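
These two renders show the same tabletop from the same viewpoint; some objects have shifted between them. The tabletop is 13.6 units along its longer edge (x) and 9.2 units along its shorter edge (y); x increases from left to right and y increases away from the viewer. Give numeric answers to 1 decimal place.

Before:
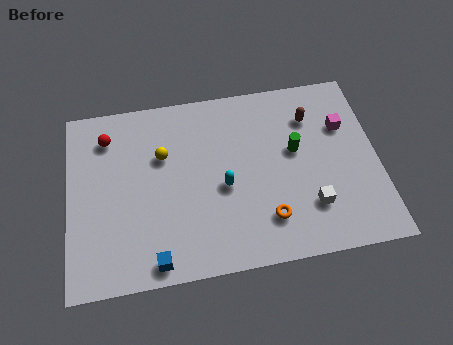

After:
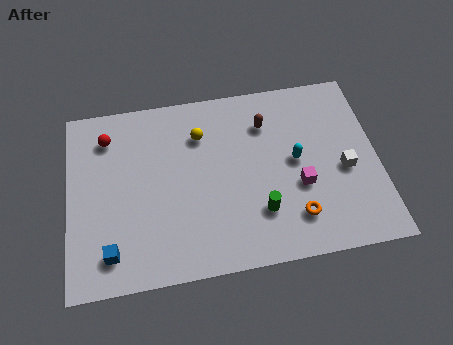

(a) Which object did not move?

the red sphere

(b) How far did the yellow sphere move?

1.9

The yellow sphere was near (4.2, 6.0) before and (5.9, 6.8) after, so it travelled √(1.7² + 0.8²) ≈ 1.9 units.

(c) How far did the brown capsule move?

2.0

The brown capsule moved from about (10.8, 6.9) to (8.8, 6.9), a distance of √(2.0² + 0.0²) ≈ 2.0.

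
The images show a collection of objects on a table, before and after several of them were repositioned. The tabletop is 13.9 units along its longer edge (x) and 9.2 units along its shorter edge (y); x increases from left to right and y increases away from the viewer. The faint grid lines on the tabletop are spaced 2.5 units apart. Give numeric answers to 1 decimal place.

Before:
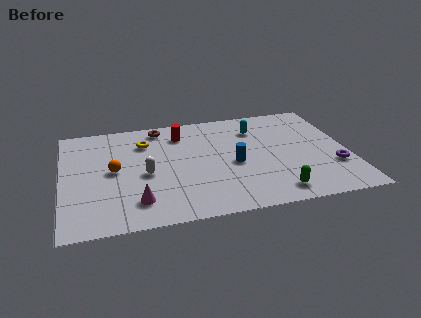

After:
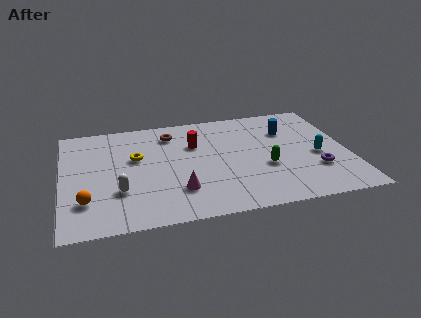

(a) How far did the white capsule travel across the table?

1.8

From (4.0, 4.1) to (2.7, 2.9), the white capsule covered √(1.3² + 1.2²) ≈ 1.8 units.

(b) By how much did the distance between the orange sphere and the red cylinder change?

+2.3

They were about 4.3 units apart before and 6.6 after — 2.3 units further apart.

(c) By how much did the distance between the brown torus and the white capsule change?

+1.1

They were about 4.1 units apart before and 5.2 after — 1.1 units further apart.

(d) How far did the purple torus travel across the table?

0.9

The purple torus moved from about (13.1, 2.9) to (12.2, 2.8), a distance of √(0.9² + 0.1²) ≈ 0.9.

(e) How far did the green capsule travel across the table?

2.2

The green capsule moved from about (10.1, 1.3) to (9.8, 3.5), a distance of √(0.3² + 2.2²) ≈ 2.2.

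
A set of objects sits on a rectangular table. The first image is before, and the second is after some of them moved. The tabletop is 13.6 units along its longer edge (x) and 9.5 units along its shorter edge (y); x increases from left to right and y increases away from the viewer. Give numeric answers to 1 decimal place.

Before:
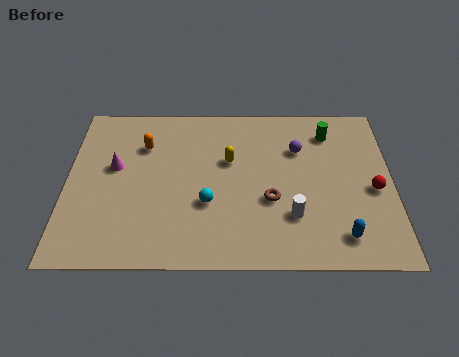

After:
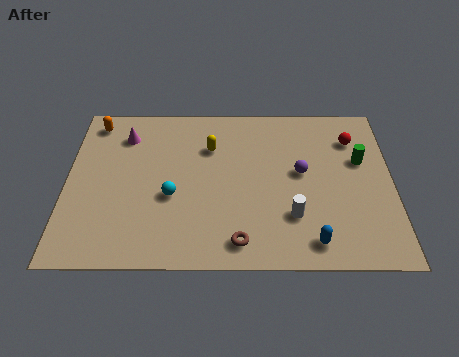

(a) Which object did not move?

the white cylinder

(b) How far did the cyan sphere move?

1.6

The cyan sphere was near (5.9, 3.4) before and (4.4, 3.8) after, so it travelled √(1.5² + 0.4²) ≈ 1.6 units.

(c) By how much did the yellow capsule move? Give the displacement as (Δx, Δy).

(-0.8, 0.8)

The yellow capsule started near (6.8, 5.9) and ended near (6.0, 6.7).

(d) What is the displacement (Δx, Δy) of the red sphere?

(-0.8, 3.0)

From the two frames, the red sphere sits at roughly (12.8, 4.2) before and (12.0, 7.2) after.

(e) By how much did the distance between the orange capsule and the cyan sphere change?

+1.2

Before: roughly 4.3 units apart; after: 5.5. That's 1.2 units further apart.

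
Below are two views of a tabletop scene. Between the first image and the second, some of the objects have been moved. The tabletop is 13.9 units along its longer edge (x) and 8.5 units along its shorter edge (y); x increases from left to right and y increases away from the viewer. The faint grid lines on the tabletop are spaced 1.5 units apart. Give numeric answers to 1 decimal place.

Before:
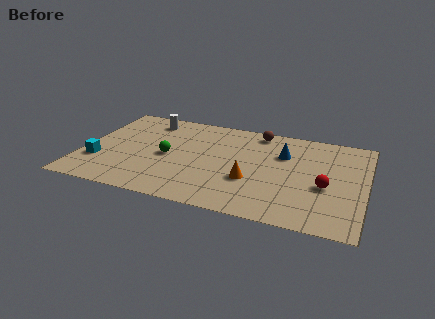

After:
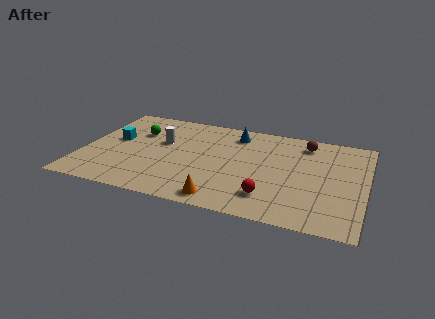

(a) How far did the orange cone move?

2.3

The orange cone moved from about (8.4, 3.0) to (7.2, 1.0), a distance of √(1.2² + 2.0²) ≈ 2.3.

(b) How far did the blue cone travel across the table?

2.8

The blue cone was near (9.8, 5.8) before and (7.3, 7.0) after, so it travelled √(2.5² + 1.2²) ≈ 2.8 units.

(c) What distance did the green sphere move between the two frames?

2.5

From (4.2, 4.0) to (2.5, 5.8), the green sphere covered √(1.7² + 1.8²) ≈ 2.5 units.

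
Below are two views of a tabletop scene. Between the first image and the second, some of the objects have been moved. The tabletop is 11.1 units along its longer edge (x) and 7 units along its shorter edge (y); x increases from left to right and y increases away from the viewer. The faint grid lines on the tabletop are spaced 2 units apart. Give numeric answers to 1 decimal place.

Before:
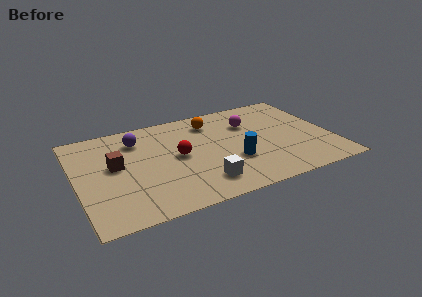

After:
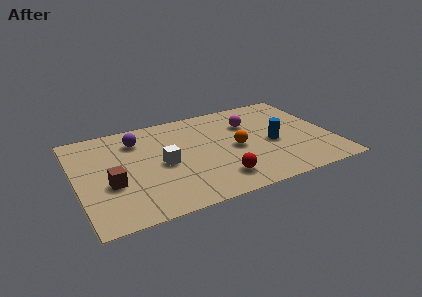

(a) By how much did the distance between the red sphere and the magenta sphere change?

+0.4

Before: roughly 3.5 units apart; after: 3.9. That's 0.4 units further apart.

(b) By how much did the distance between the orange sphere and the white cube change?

-1.1

The distance was about 4.3 in the first image and 3.2 in the second, so they moved 1.1 units closer together.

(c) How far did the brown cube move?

1.2

From (1.7, 3.9) to (1.4, 2.7), the brown cube covered √(0.3² + 1.2²) ≈ 1.2 units.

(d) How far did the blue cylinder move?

1.9

The blue cylinder moved from about (6.7, 2.4) to (8.5, 3.1), a distance of √(1.8² + 0.7²) ≈ 1.9.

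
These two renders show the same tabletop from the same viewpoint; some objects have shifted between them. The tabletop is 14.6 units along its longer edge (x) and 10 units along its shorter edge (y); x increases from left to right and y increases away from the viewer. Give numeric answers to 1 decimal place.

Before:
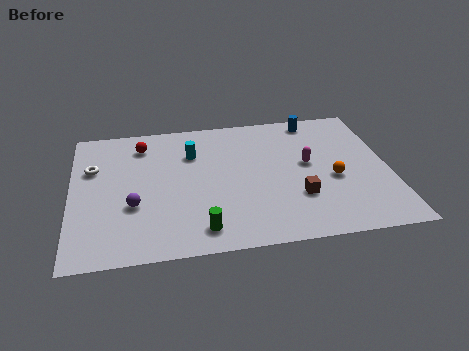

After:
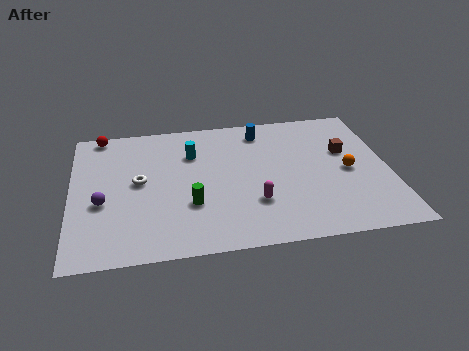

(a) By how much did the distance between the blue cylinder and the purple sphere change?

-1.4

The distance was about 10.1 in the first image and 8.7 in the second, so they moved 1.4 units closer together.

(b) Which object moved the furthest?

the brown cube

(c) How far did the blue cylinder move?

2.5

The blue cylinder was near (11.4, 8.9) before and (8.9, 8.4) after, so it travelled √(2.5² + 0.5²) ≈ 2.5 units.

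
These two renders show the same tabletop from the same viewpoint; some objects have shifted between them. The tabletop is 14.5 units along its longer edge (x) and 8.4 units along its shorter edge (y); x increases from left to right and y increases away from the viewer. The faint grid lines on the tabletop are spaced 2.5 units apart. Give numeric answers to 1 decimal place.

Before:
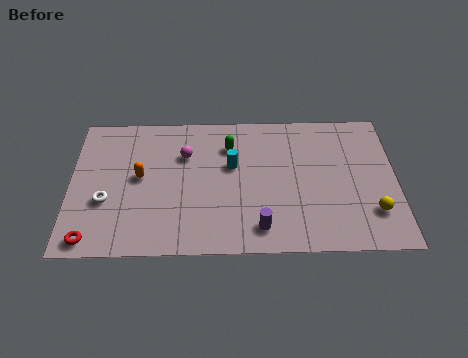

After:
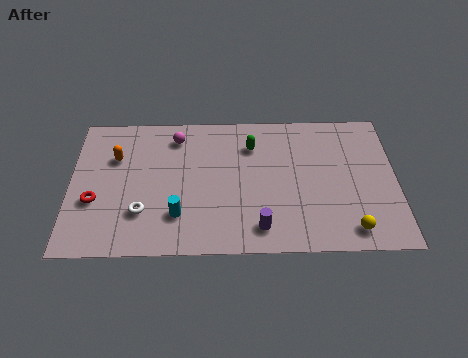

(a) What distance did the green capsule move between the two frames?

1.0

The green capsule was near (7.1, 6.3) before and (8.1, 6.3) after, so it travelled √(1.0² + 0.0²) ≈ 1.0 units.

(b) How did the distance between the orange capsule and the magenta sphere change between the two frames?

+0.6

They were about 2.4 units apart before and 3.0 after — 0.6 units further apart.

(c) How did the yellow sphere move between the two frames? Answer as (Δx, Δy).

(-1.0, -1.0)

The yellow sphere started near (13.4, 2.2) and ended near (12.4, 1.2).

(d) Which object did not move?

the purple cylinder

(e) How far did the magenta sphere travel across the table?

1.2

The magenta sphere was near (5.1, 5.8) before and (4.7, 6.9) after, so it travelled √(0.4² + 1.1²) ≈ 1.2 units.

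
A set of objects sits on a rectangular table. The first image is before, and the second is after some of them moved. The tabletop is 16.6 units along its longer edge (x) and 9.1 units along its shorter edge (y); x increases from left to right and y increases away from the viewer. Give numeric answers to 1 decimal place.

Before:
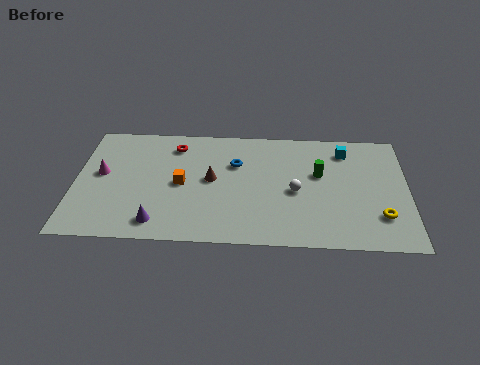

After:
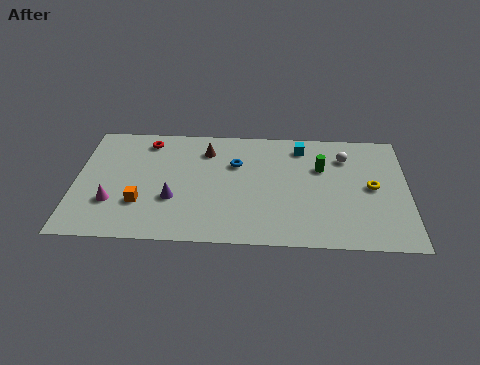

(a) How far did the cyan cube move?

2.2

From (13.5, 7.4) to (11.3, 7.6), the cyan cube covered √(2.2² + 0.2²) ≈ 2.2 units.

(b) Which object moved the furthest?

the white sphere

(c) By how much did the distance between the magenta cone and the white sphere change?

+2.6

They were about 9.7 units apart before and 12.3 after — 2.6 units further apart.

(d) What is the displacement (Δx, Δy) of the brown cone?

(-0.3, 2.3)

The brown cone started near (6.8, 4.8) and ended near (6.5, 7.1).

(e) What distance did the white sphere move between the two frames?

3.8

From (11.0, 4.1) to (13.5, 6.9), the white sphere covered √(2.5² + 2.8²) ≈ 3.8 units.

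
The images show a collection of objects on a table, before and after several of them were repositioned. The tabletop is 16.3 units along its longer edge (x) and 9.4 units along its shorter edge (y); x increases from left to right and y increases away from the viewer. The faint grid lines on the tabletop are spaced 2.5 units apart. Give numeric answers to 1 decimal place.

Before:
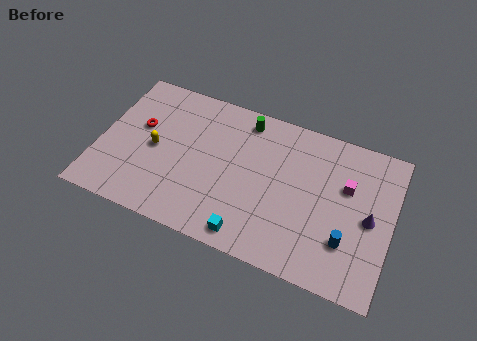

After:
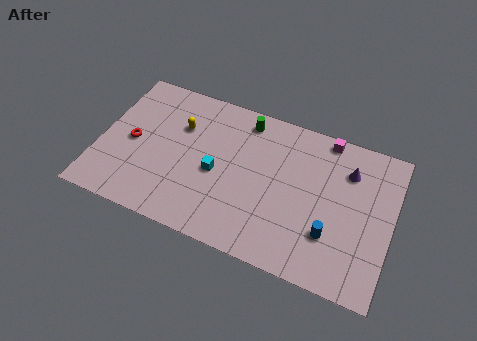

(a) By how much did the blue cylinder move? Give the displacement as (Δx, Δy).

(-0.9, 0.1)

The blue cylinder started near (14.0, 2.7) and ended near (13.1, 2.8).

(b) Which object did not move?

the green cylinder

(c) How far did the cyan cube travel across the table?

3.8

The cyan cube moved from about (8.8, 1.1) to (6.6, 4.2), a distance of √(2.2² + 3.1²) ≈ 3.8.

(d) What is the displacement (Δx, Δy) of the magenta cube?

(-1.4, 2.6)

The magenta cube started near (13.7, 6.0) and ended near (12.3, 8.6).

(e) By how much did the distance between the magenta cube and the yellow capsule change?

-2.4

Before: roughly 10.7 units apart; after: 8.3. That's 2.4 units closer together.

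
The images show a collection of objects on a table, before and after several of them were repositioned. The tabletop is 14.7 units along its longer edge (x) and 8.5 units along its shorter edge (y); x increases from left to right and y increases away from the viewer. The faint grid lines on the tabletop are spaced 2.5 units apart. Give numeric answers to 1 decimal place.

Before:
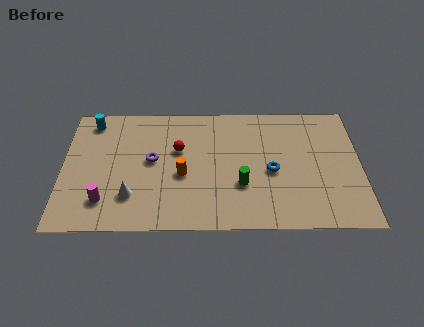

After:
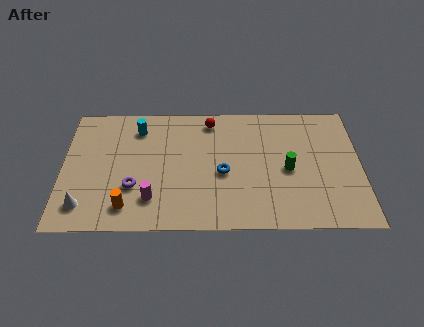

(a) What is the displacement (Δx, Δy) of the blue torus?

(-2.4, -0.1)

The blue torus was at about (10.3, 3.8) and moved to about (7.9, 3.7).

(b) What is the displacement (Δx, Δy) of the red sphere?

(1.6, 2.0)

The red sphere started near (5.7, 5.3) and ended near (7.3, 7.3).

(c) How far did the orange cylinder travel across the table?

3.4

The orange cylinder was near (5.9, 3.6) before and (3.2, 1.5) after, so it travelled √(2.7² + 2.1²) ≈ 3.4 units.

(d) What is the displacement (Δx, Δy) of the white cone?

(-2.3, -0.6)

The white cone started near (3.4, 2.2) and ended near (1.1, 1.6).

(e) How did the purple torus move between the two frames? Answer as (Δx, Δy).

(-0.9, -1.8)

The purple torus was at about (4.4, 4.6) and moved to about (3.5, 2.8).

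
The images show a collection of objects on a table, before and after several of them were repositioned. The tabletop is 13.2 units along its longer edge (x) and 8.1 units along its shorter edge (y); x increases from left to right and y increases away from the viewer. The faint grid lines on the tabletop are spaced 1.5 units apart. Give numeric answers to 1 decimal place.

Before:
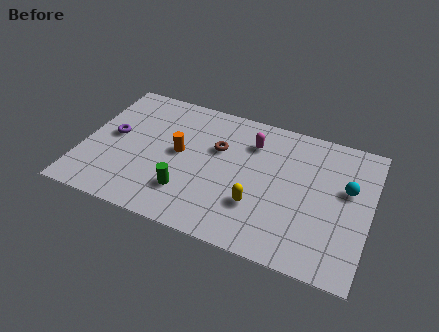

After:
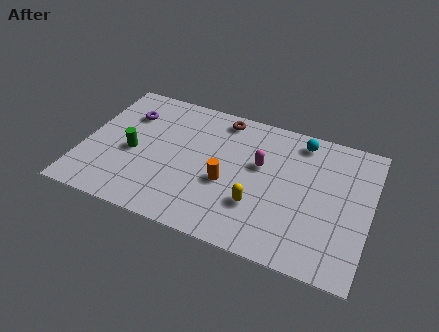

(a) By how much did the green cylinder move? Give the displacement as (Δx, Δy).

(-2.7, 1.5)

The green cylinder started near (5.0, 2.1) and ended near (2.3, 3.6).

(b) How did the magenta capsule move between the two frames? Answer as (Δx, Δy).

(0.5, -1.2)

From the two frames, the magenta capsule sits at roughly (7.6, 6.1) before and (8.1, 4.9) after.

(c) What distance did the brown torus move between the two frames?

1.9

The brown torus moved from about (6.1, 5.2) to (6.1, 7.1), a distance of √(0.0² + 1.9²) ≈ 1.9.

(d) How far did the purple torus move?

1.7

From (1.3, 4.3) to (1.8, 5.9), the purple torus covered √(0.5² + 1.6²) ≈ 1.7 units.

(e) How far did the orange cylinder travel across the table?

2.5

From (4.4, 4.3) to (6.7, 3.3), the orange cylinder covered √(2.3² + 1.0²) ≈ 2.5 units.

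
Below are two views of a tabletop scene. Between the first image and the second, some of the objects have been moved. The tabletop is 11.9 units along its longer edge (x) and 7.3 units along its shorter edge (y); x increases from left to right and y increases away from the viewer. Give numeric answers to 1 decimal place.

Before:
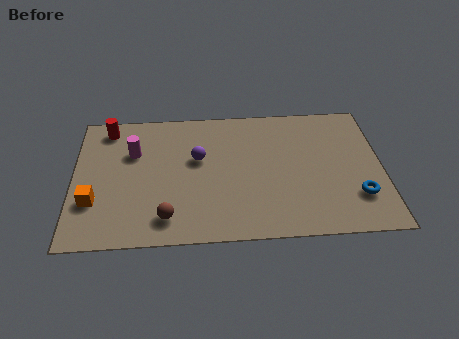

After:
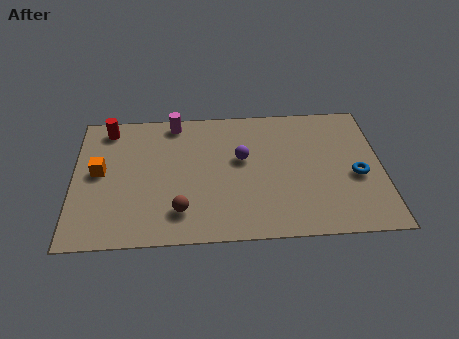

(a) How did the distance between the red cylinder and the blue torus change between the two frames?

-0.4

They were about 10.5 units apart before and 10.1 after — 0.4 units closer together.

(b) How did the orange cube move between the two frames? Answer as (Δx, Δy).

(0.2, 1.6)

From the two frames, the orange cube sits at roughly (0.8, 2.3) before and (1.0, 3.9) after.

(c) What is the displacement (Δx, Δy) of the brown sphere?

(0.5, 0.3)

The brown sphere was at about (3.6, 1.3) and moved to about (4.1, 1.6).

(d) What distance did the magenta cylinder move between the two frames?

2.3

The magenta cylinder moved from about (2.3, 4.9) to (3.9, 6.5), a distance of √(1.6² + 1.6²) ≈ 2.3.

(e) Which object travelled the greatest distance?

the magenta cylinder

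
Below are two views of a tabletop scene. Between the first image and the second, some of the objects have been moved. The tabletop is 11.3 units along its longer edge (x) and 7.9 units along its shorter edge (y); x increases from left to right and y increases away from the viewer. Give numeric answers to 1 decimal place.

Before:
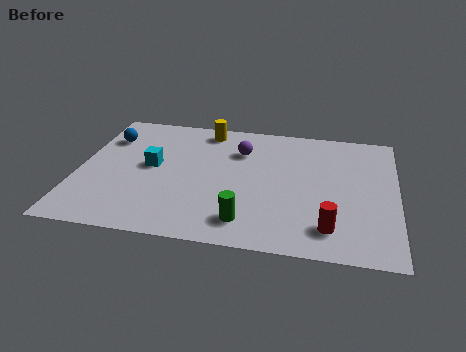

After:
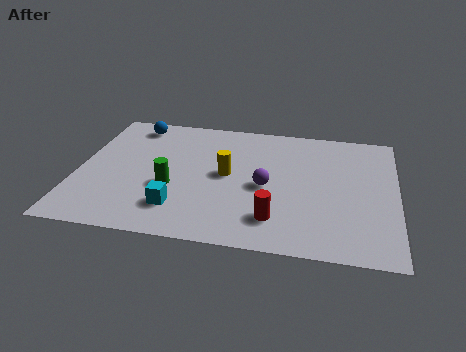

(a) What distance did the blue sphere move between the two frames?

1.3

The blue sphere moved from about (0.9, 5.8) to (1.8, 6.8), a distance of √(0.9² + 1.0²) ≈ 1.3.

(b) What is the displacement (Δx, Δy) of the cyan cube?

(1.1, -2.4)

The cyan cube was at about (2.6, 4.2) and moved to about (3.7, 1.8).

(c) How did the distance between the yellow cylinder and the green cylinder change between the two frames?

-3.6

They were about 5.8 units apart before and 2.2 after — 3.6 units closer together.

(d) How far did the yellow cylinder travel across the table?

2.9

From (4.4, 6.9) to (5.3, 4.1), the yellow cylinder covered √(0.9² + 2.8²) ≈ 2.9 units.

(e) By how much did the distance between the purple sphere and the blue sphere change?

+1.1

They were about 4.8 units apart before and 5.9 after — 1.1 units further apart.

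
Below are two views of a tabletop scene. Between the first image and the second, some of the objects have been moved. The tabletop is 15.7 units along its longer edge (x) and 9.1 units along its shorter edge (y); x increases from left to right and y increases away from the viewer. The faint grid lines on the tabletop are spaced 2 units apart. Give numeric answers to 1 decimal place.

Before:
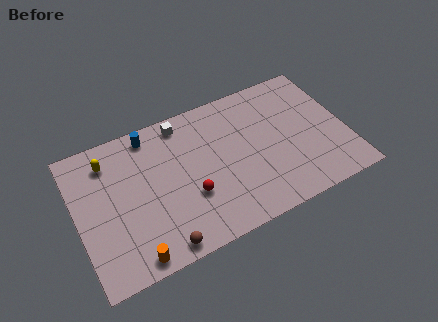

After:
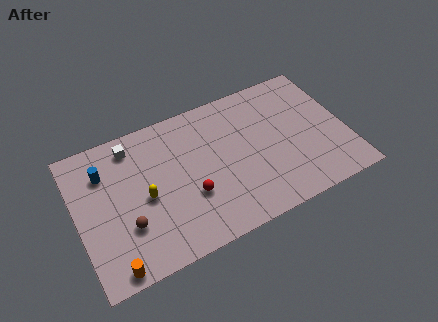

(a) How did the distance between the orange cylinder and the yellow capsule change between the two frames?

-2.3

The distance was about 6.4 in the first image and 4.1 in the second, so they moved 2.3 units closer together.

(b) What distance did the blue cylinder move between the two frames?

3.1

The blue cylinder moved from about (4.6, 8.0) to (1.8, 6.7), a distance of √(2.8² + 1.3²) ≈ 3.1.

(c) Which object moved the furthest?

the yellow capsule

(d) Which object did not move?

the red sphere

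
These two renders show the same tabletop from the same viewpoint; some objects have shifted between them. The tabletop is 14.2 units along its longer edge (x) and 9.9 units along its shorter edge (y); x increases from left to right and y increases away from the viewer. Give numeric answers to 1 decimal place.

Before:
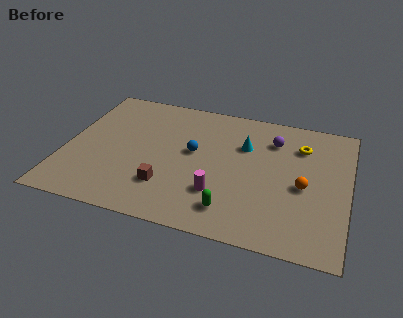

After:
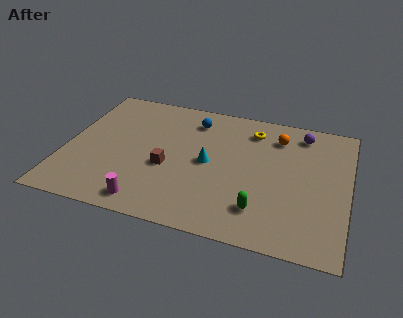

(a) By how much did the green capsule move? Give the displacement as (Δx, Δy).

(1.4, 0.4)

The green capsule started near (8.6, 1.8) and ended near (10.0, 2.2).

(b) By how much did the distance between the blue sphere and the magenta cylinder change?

+3.9

The distance was about 3.1 in the first image and 7.0 in the second, so they moved 3.9 units further apart.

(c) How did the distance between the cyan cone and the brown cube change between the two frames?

-3.3

The distance was about 5.5 in the first image and 2.2 in the second, so they moved 3.3 units closer together.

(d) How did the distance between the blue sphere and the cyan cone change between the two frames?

+0.5

They were about 2.8 units apart before and 3.3 after — 0.5 units further apart.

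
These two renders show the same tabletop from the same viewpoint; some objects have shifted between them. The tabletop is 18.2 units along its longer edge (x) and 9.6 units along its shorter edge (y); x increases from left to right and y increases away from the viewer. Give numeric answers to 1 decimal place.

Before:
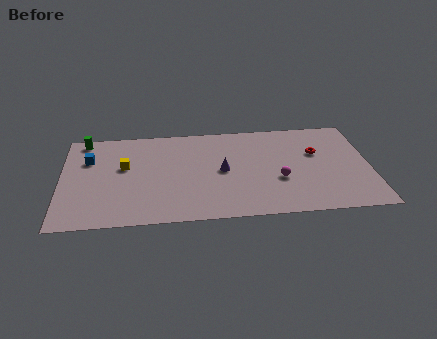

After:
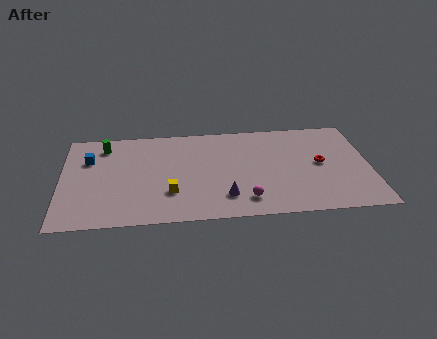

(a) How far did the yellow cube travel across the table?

3.9

The yellow cube moved from about (3.7, 5.7) to (6.4, 2.9), a distance of √(2.7² + 2.8²) ≈ 3.9.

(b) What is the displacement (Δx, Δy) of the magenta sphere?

(-2.0, -1.8)

The magenta sphere was at about (12.8, 3.6) and moved to about (10.8, 1.8).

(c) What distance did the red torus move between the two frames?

1.1

The red torus was near (15.1, 6.1) before and (15.3, 5.0) after, so it travelled √(0.2² + 1.1²) ≈ 1.1 units.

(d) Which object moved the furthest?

the yellow cube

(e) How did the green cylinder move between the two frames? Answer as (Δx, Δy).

(1.2, -0.7)

From the two frames, the green cylinder sits at roughly (1.3, 8.6) before and (2.5, 7.9) after.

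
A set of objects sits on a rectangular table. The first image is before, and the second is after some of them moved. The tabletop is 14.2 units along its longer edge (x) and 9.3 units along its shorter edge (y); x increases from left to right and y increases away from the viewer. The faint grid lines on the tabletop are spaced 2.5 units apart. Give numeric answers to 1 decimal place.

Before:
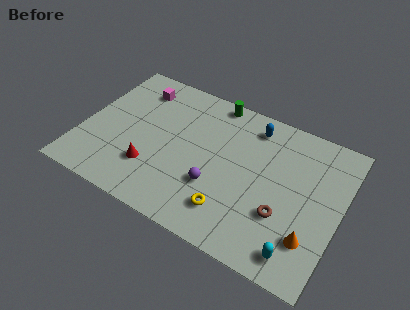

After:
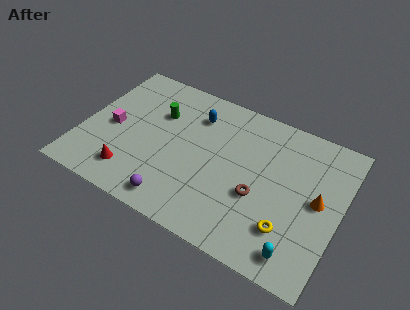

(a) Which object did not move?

the cyan capsule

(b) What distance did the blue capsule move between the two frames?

3.2

From (9.0, 7.8) to (5.9, 7.1), the blue capsule covered √(3.1² + 0.7²) ≈ 3.2 units.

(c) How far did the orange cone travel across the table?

2.4

The orange cone moved from about (12.9, 2.4) to (13.0, 4.8), a distance of √(0.1² + 2.4²) ≈ 2.4.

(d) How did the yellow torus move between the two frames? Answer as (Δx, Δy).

(3.1, 0.4)

The yellow torus started near (8.6, 2.0) and ended near (11.7, 2.4).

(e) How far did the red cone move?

1.3

The red cone moved from about (4.1, 2.6) to (3.1, 1.8), a distance of √(1.0² + 0.8²) ≈ 1.3.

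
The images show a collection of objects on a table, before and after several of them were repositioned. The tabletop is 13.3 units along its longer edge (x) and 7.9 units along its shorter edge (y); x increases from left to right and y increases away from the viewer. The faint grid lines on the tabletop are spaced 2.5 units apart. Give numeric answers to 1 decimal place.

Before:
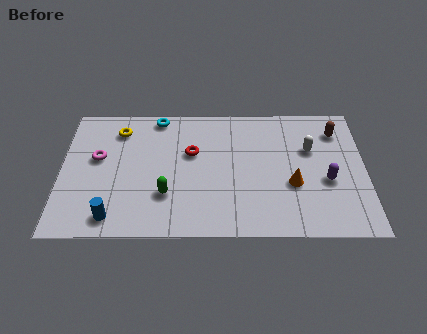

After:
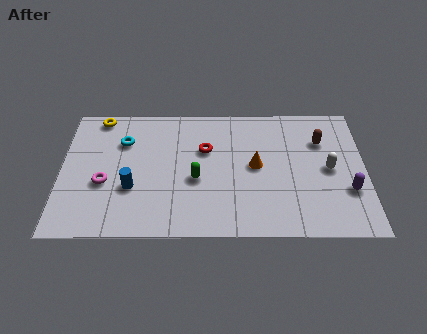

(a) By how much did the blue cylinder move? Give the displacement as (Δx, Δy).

(0.8, 1.7)

The blue cylinder was at about (2.3, 1.1) and moved to about (3.1, 2.8).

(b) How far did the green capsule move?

1.6

The green capsule was near (4.6, 2.4) before and (5.9, 3.3) after, so it travelled √(1.3² + 0.9²) ≈ 1.6 units.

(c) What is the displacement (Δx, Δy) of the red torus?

(0.6, 0.2)

From the two frames, the red torus sits at roughly (5.7, 4.9) before and (6.3, 5.1) after.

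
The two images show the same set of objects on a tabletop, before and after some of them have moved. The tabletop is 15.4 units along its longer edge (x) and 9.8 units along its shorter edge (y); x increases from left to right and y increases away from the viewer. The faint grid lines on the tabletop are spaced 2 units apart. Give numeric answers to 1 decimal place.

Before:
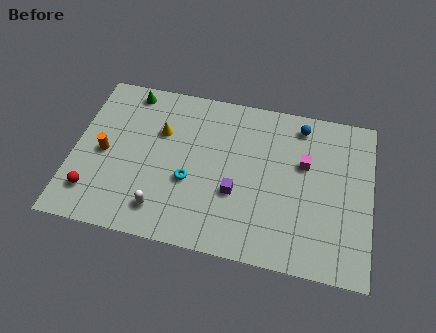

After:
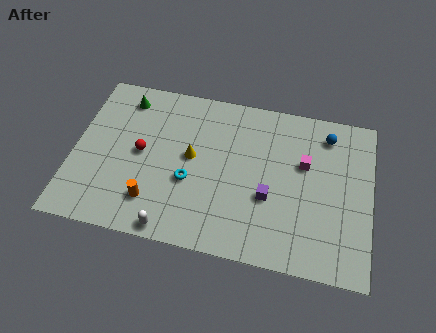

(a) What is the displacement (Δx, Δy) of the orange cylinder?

(2.7, -2.4)

The orange cylinder started near (1.6, 4.6) and ended near (4.3, 2.2).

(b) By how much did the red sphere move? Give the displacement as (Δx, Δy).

(2.3, 2.9)

The red sphere started near (1.2, 2.1) and ended near (3.5, 5.0).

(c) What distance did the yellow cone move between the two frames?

2.1

The yellow cone moved from about (4.4, 6.5) to (6.1, 5.3), a distance of √(1.7² + 1.2²) ≈ 2.1.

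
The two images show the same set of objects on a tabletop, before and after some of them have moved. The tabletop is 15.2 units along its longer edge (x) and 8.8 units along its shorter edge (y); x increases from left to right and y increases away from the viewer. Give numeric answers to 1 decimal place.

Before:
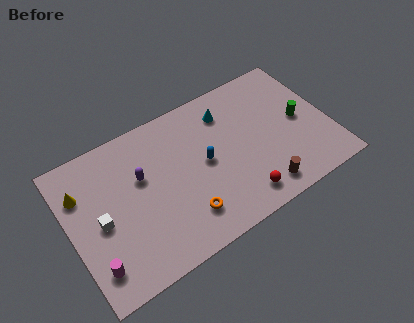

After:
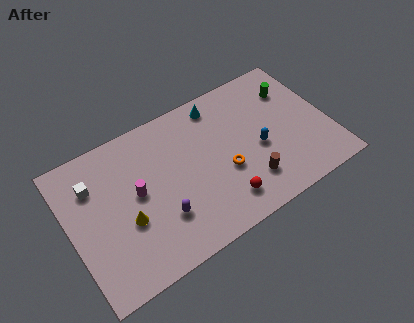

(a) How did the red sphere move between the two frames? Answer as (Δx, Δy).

(-1.0, 0.3)

From the two frames, the red sphere sits at roughly (9.5, 1.4) before and (8.5, 1.7) after.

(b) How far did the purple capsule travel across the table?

3.0

The purple capsule moved from about (4.3, 5.5) to (5.0, 2.6), a distance of √(0.7² + 2.9²) ≈ 3.0.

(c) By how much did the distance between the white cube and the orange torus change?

+2.8

They were about 5.1 units apart before and 7.9 after — 2.8 units further apart.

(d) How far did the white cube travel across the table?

2.3

The white cube moved from about (1.7, 4.1) to (1.6, 6.4), a distance of √(0.1² + 2.3²) ≈ 2.3.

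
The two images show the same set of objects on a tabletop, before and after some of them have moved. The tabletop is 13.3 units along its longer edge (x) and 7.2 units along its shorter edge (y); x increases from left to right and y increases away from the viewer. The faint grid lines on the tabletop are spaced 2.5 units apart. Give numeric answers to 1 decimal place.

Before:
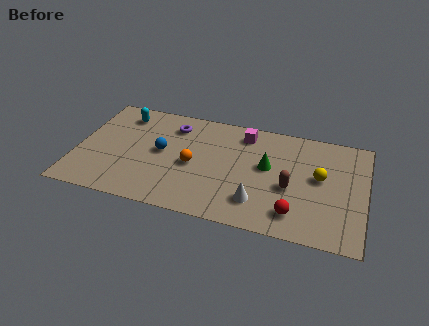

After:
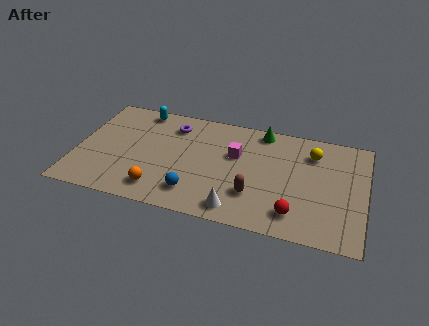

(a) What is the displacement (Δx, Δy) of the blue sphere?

(1.7, -2.3)

The blue sphere started near (3.9, 3.8) and ended near (5.6, 1.5).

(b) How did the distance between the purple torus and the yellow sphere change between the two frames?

-0.6

They were about 7.1 units apart before and 6.5 after — 0.6 units closer together.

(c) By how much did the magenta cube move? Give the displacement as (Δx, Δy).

(-0.3, -1.5)

The magenta cube started near (7.6, 6.0) and ended near (7.3, 4.5).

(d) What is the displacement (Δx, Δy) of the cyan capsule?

(0.8, 0.5)

The cyan capsule was at about (1.9, 5.9) and moved to about (2.7, 6.4).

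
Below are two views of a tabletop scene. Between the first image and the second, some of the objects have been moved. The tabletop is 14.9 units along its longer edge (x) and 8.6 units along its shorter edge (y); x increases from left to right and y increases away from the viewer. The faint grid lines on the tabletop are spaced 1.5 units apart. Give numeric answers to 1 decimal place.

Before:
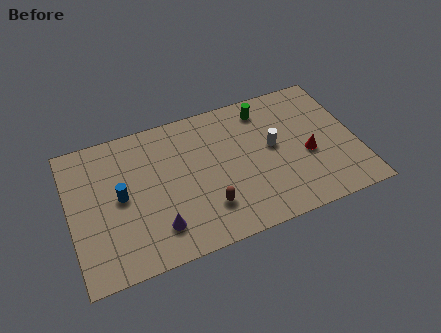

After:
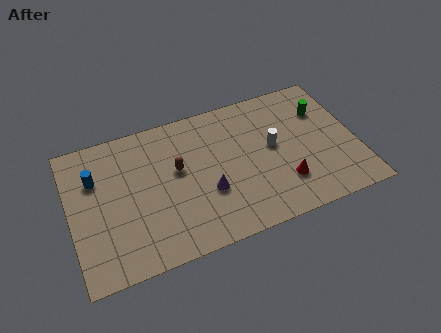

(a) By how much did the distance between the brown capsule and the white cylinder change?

+0.5

Before: roughly 4.5 units apart; after: 5.0. That's 0.5 units further apart.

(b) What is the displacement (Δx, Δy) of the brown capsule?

(-1.3, 2.8)

From the two frames, the brown capsule sits at roughly (6.9, 2.2) before and (5.6, 5.0) after.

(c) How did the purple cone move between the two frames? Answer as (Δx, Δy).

(2.7, 1.2)

The purple cone started near (4.3, 1.9) and ended near (7.0, 3.1).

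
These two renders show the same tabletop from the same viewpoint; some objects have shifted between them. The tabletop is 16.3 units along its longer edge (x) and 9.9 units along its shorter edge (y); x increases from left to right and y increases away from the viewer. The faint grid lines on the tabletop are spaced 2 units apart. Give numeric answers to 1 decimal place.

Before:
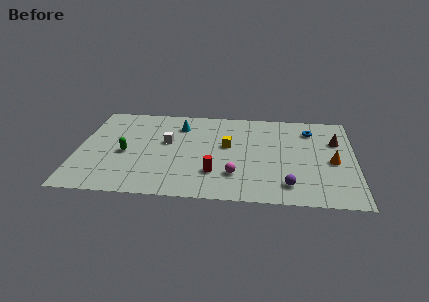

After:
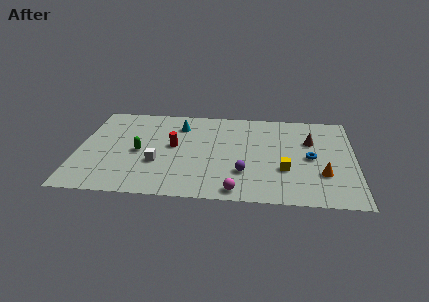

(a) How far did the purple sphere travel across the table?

2.8

The purple sphere moved from about (12.4, 1.8) to (9.8, 2.9), a distance of √(2.6² + 1.1²) ≈ 2.8.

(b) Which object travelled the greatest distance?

the yellow cube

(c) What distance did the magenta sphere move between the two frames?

1.6

From (9.3, 2.6) to (9.4, 1.0), the magenta sphere covered √(0.1² + 1.6²) ≈ 1.6 units.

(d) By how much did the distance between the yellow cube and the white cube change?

+3.9

The distance was about 3.6 in the first image and 7.5 in the second, so they moved 3.9 units further apart.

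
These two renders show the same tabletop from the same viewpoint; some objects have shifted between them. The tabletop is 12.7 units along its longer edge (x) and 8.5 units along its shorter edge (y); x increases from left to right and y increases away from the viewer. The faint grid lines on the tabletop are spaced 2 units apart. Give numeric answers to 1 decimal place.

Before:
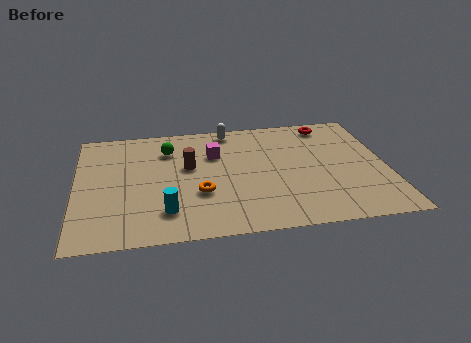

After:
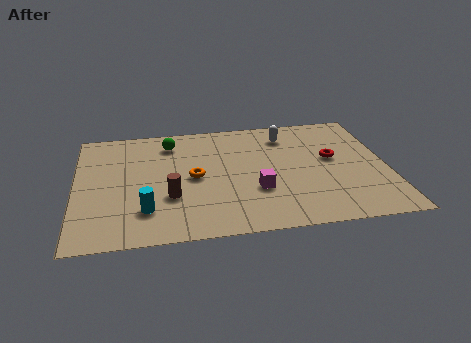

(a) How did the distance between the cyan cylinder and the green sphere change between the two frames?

+0.4

They were about 4.5 units apart before and 4.9 after — 0.4 units further apart.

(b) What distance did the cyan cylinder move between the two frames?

0.8

The cyan cylinder was near (3.6, 1.9) before and (2.8, 2.1) after, so it travelled √(0.8² + 0.2²) ≈ 0.8 units.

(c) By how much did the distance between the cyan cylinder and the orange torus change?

+1.1

Before: roughly 1.8 units apart; after: 2.9. That's 1.1 units further apart.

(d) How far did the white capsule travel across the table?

2.4

From (6.4, 7.6) to (8.7, 6.8), the white capsule covered √(2.3² + 0.8²) ≈ 2.4 units.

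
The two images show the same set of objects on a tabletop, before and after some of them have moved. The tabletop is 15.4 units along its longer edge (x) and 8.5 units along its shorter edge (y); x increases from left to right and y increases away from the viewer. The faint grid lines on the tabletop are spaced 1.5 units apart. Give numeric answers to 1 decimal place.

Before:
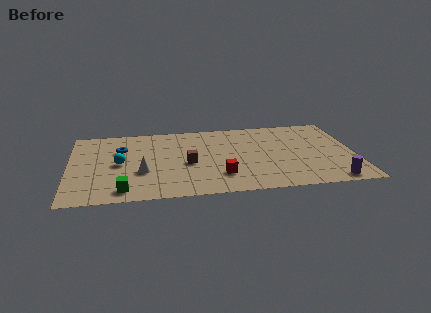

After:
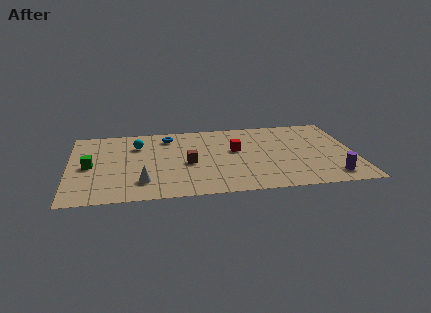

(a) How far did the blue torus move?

2.9

The blue torus was near (2.8, 5.8) before and (5.4, 7.0) after, so it travelled √(2.6² + 1.2²) ≈ 2.9 units.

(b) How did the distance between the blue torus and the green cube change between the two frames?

+0.6

The distance was about 4.6 in the first image and 5.2 in the second, so they moved 0.6 units further apart.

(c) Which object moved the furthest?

the green cube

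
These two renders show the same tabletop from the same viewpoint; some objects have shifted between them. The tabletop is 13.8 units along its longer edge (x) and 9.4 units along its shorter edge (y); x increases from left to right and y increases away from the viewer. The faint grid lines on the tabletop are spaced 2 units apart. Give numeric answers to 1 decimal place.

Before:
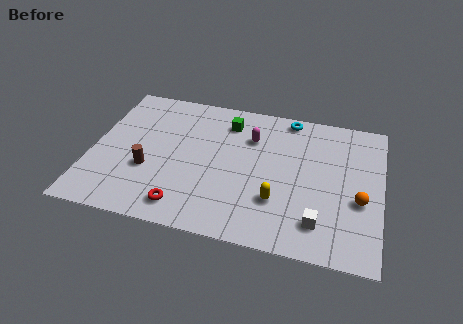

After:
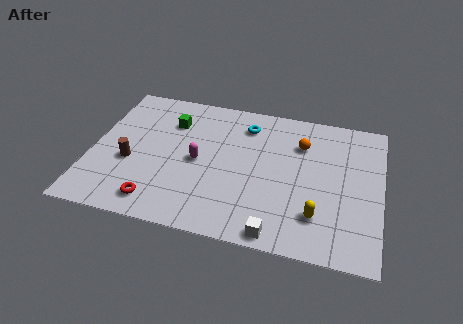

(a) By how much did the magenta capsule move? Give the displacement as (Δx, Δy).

(-2.4, -2.2)

The magenta capsule started near (7.5, 6.7) and ended near (5.1, 4.5).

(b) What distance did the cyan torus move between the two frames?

2.2

From (9.2, 8.5) to (7.2, 7.5), the cyan torus covered √(2.0² + 1.0²) ≈ 2.2 units.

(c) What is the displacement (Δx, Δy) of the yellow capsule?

(1.9, -0.5)

The yellow capsule was at about (9.0, 2.8) and moved to about (10.9, 2.3).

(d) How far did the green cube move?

2.8

The green cube moved from about (6.3, 7.5) to (3.6, 6.9), a distance of √(2.7² + 0.6²) ≈ 2.8.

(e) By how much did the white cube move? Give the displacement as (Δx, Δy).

(-1.9, -1.1)

The white cube was at about (11.0, 1.9) and moved to about (9.1, 0.8).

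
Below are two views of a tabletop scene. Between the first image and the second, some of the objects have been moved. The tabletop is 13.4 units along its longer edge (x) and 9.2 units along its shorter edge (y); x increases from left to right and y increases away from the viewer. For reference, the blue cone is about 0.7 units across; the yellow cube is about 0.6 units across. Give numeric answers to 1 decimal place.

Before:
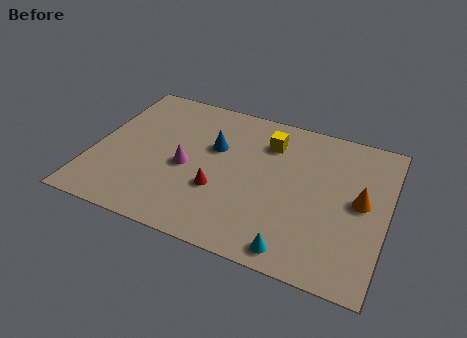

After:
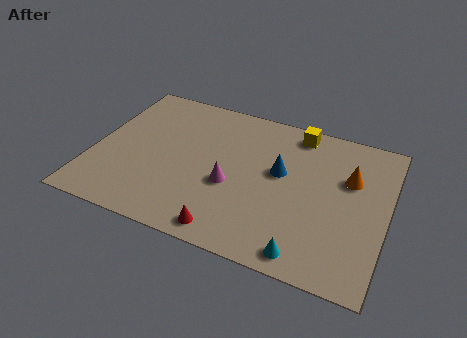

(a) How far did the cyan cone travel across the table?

0.5

From (9.6, 1.0) to (10.1, 1.0), the cyan cone covered √(0.5² + 0.0²) ≈ 0.5 units.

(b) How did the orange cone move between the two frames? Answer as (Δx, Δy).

(-0.6, 1.2)

The orange cone was at about (12.2, 4.8) and moved to about (11.6, 6.0).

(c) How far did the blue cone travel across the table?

3.1

The blue cone moved from about (5.4, 5.8) to (8.5, 5.3), a distance of √(3.1² + 0.5²) ≈ 3.1.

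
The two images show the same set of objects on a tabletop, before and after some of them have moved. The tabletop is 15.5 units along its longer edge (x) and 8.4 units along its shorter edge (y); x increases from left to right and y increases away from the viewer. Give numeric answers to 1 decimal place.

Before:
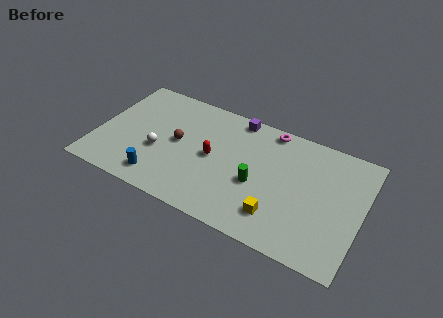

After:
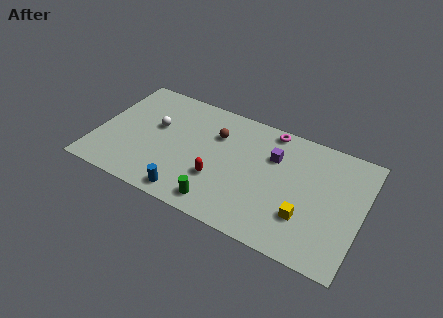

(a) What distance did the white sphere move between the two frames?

1.7

The white sphere was near (3.7, 3.3) before and (3.3, 5.0) after, so it travelled √(0.4² + 1.7²) ≈ 1.7 units.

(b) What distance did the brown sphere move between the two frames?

2.6

From (4.7, 4.4) to (6.8, 5.9), the brown sphere covered √(2.1² + 1.5²) ≈ 2.6 units.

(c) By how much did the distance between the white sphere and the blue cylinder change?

+2.8

They were about 1.9 units apart before and 4.7 after — 2.8 units further apart.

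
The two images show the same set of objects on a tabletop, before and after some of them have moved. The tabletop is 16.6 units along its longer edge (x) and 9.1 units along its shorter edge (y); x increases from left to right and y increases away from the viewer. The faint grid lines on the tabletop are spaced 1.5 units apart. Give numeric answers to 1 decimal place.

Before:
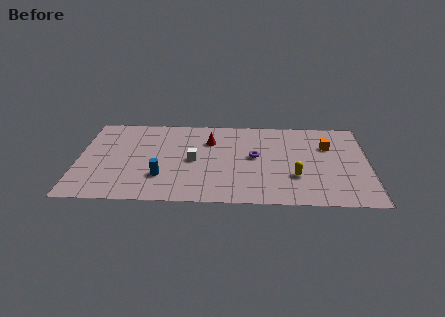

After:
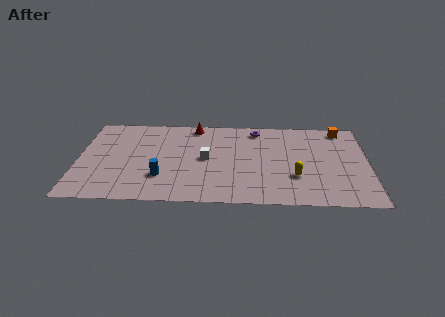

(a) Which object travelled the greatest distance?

the purple torus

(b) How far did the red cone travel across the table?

1.8

From (7.5, 6.5) to (6.6, 8.1), the red cone covered √(0.9² + 1.6²) ≈ 1.8 units.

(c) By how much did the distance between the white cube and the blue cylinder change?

+0.7

They were about 2.5 units apart before and 3.2 after — 0.7 units further apart.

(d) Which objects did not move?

the blue cylinder and the yellow capsule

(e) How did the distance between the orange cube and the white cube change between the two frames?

+0.6

Before: roughly 7.9 units apart; after: 8.5. That's 0.6 units further apart.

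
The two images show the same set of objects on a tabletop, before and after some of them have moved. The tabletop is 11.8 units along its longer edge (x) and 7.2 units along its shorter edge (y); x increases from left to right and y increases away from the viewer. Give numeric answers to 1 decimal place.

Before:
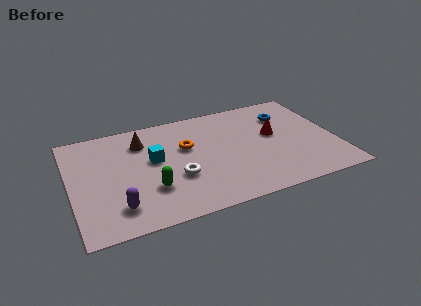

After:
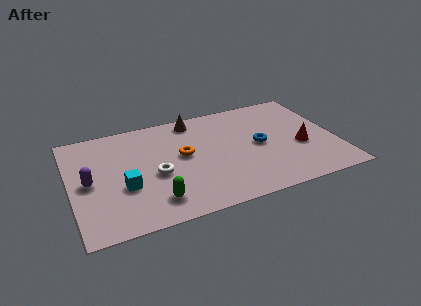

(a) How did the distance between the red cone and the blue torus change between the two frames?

+0.5

Before: roughly 1.4 units apart; after: 1.9. That's 0.5 units further apart.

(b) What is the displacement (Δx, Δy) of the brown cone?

(2.4, 0.8)

From the two frames, the brown cone sits at roughly (3.3, 5.5) before and (5.7, 6.3) after.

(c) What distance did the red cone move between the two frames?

1.6

From (9.1, 4.1) to (10.2, 2.9), the red cone covered √(1.1² + 1.2²) ≈ 1.6 units.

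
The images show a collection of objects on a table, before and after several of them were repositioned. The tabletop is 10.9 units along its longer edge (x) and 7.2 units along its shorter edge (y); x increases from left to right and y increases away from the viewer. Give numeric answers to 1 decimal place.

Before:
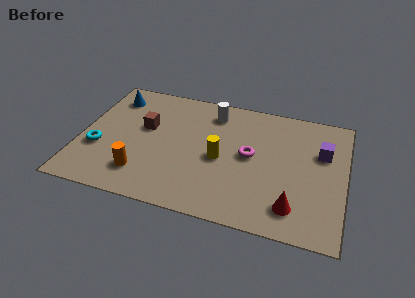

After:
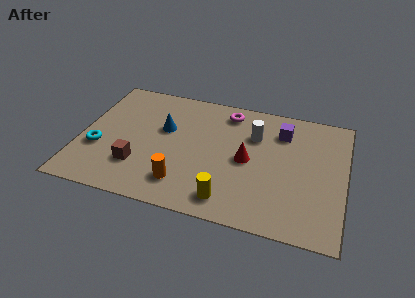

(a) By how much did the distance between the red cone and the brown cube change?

-2.3

Before: roughly 6.9 units apart; after: 4.6. That's 2.3 units closer together.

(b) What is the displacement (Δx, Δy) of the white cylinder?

(1.8, -0.9)

From the two frames, the white cylinder sits at roughly (5.3, 5.9) before and (7.1, 5.0) after.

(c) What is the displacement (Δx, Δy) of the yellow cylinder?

(0.5, -2.2)

The yellow cylinder was at about (5.8, 3.3) and moved to about (6.3, 1.1).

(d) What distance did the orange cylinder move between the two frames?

1.7

The orange cylinder moved from about (2.7, 1.6) to (4.4, 1.5), a distance of √(1.7² + 0.1²) ≈ 1.7.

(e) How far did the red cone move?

2.9

The red cone moved from about (8.9, 1.4) to (6.9, 3.5), a distance of √(2.0² + 2.1²) ≈ 2.9.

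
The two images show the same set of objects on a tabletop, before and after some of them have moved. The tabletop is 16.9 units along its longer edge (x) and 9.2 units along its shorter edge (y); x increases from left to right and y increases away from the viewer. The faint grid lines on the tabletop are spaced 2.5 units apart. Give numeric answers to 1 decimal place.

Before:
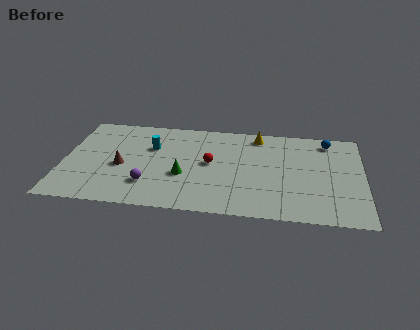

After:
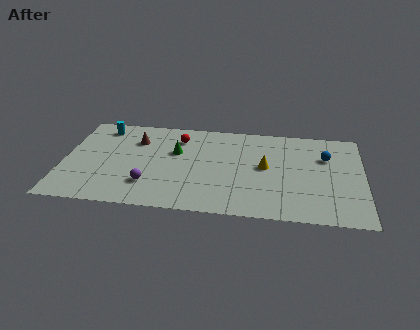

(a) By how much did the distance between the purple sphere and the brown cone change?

+2.1

They were about 2.3 units apart before and 4.4 after — 2.1 units further apart.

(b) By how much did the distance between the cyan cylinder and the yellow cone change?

+3.5

They were about 6.3 units apart before and 9.8 after — 3.5 units further apart.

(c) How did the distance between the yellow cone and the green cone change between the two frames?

-0.9

They were about 6.1 units apart before and 5.2 after — 0.9 units closer together.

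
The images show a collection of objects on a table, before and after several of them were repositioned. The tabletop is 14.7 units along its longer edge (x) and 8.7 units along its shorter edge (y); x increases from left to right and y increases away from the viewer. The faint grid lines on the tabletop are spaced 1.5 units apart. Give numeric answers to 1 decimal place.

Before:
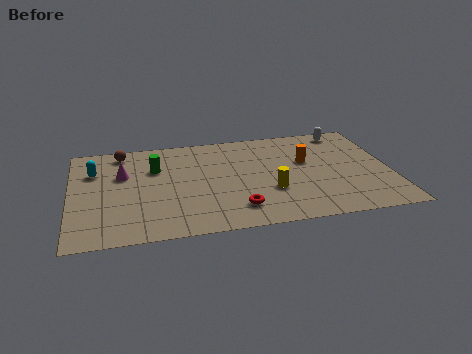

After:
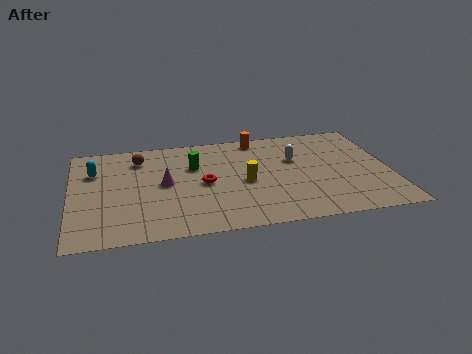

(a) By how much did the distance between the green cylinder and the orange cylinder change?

-3.3

They were about 7.0 units apart before and 3.7 after — 3.3 units closer together.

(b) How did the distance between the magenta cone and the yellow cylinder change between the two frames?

-3.5

They were about 7.2 units apart before and 3.7 after — 3.5 units closer together.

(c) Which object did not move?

the cyan capsule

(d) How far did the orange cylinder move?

3.3

From (10.9, 5.3) to (8.8, 7.8), the orange cylinder covered √(2.1² + 2.5²) ≈ 3.3 units.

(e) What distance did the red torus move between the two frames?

2.8

The red torus was near (7.5, 1.8) before and (6.1, 4.2) after, so it travelled √(1.4² + 2.4²) ≈ 2.8 units.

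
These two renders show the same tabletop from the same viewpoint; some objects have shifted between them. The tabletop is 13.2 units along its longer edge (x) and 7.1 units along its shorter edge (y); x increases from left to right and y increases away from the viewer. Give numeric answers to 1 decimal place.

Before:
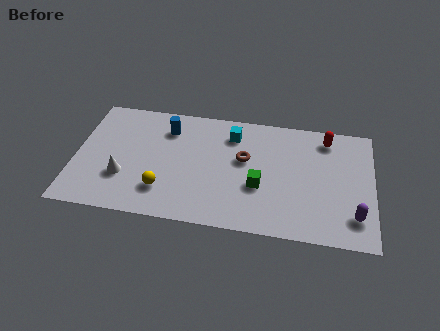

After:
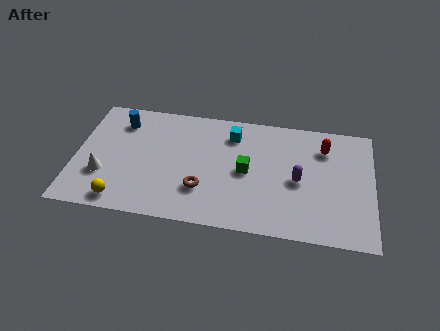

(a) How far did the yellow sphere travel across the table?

2.0

From (4.0, 1.8) to (2.2, 0.9), the yellow sphere covered √(1.8² + 0.9²) ≈ 2.0 units.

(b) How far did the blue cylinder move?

2.1

From (4.0, 5.5) to (1.9, 5.6), the blue cylinder covered √(2.1² + 0.1²) ≈ 2.1 units.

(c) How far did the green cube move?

1.0

The green cube moved from about (8.2, 2.7) to (7.6, 3.5), a distance of √(0.6² + 0.8²) ≈ 1.0.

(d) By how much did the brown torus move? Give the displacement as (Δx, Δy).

(-1.8, -2.1)

The brown torus started near (7.5, 4.2) and ended near (5.7, 2.1).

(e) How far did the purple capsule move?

3.0

From (12.4, 1.6) to (9.9, 3.3), the purple capsule covered √(2.5² + 1.7²) ≈ 3.0 units.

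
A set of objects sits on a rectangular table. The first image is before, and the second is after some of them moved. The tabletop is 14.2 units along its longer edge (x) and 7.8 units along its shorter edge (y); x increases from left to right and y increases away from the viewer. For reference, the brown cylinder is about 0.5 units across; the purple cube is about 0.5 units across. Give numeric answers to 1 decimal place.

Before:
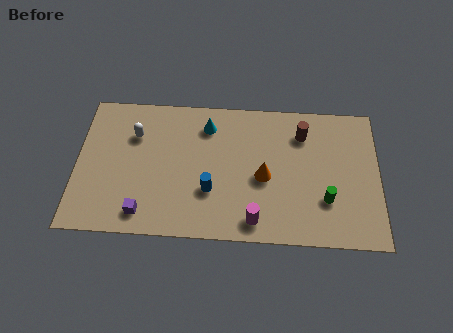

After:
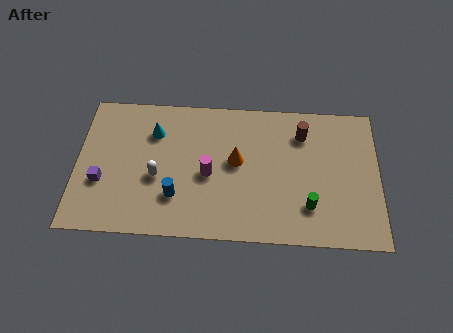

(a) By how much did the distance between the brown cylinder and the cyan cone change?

+2.5

They were about 4.5 units apart before and 7.0 after — 2.5 units further apart.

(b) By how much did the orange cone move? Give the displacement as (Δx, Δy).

(-1.3, 0.8)

The orange cone started near (8.8, 3.5) and ended near (7.5, 4.3).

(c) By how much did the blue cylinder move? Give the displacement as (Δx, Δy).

(-1.6, -0.4)

The blue cylinder started near (6.3, 2.6) and ended near (4.7, 2.2).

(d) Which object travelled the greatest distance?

the magenta cylinder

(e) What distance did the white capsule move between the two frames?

2.5

The white capsule was near (2.7, 5.5) before and (3.8, 3.2) after, so it travelled √(1.1² + 2.3²) ≈ 2.5 units.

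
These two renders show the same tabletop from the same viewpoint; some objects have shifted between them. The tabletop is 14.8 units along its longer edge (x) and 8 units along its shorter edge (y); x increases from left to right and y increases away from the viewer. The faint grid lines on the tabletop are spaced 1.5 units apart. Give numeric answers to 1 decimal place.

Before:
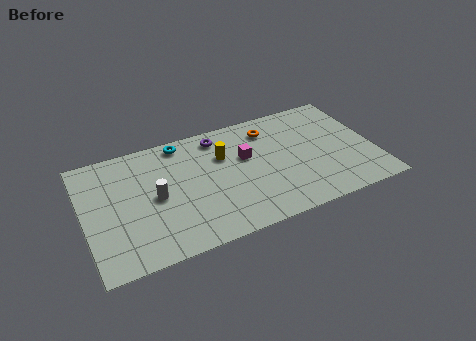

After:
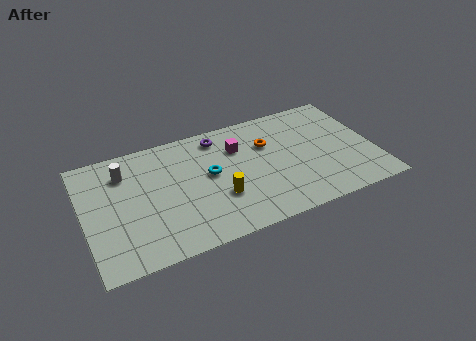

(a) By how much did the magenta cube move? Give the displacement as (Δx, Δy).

(-0.3, 0.8)

From the two frames, the magenta cube sits at roughly (8.3, 4.9) before and (8.0, 5.7) after.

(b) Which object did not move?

the purple torus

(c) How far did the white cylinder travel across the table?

2.6

The white cylinder was near (3.6, 3.9) before and (2.2, 6.1) after, so it travelled √(1.4² + 2.2²) ≈ 2.6 units.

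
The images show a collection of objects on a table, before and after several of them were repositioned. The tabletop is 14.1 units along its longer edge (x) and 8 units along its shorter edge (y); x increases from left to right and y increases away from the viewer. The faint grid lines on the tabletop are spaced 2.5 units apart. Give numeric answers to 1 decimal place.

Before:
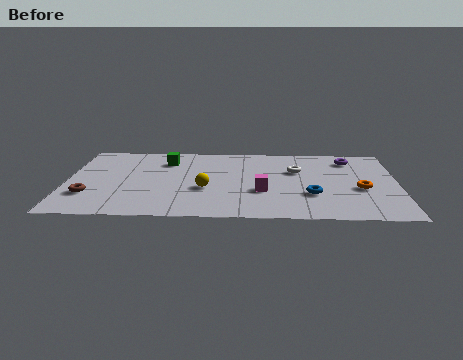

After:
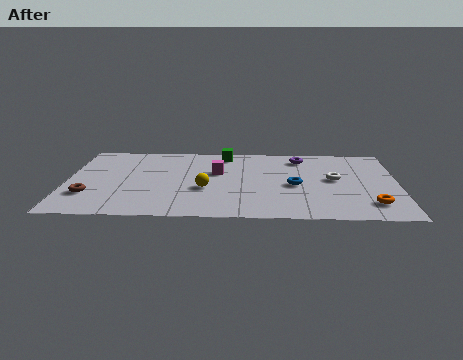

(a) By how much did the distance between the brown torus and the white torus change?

+1.3

The distance was about 9.3 in the first image and 10.6 in the second, so they moved 1.3 units further apart.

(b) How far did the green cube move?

2.6

The green cube was near (4.2, 6.1) before and (6.7, 6.9) after, so it travelled √(2.5² + 0.8²) ≈ 2.6 units.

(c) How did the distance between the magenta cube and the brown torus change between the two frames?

-1.3

Before: roughly 7.3 units apart; after: 6.0. That's 1.3 units closer together.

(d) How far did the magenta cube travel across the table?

2.8

The magenta cube moved from about (8.3, 2.9) to (6.4, 4.9), a distance of √(1.9² + 2.0²) ≈ 2.8.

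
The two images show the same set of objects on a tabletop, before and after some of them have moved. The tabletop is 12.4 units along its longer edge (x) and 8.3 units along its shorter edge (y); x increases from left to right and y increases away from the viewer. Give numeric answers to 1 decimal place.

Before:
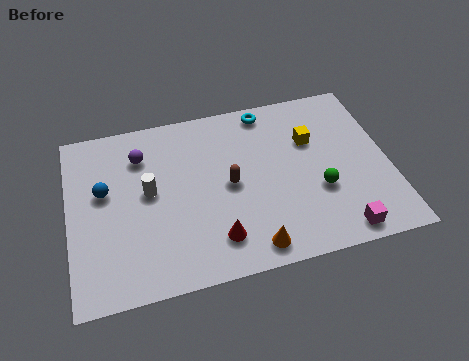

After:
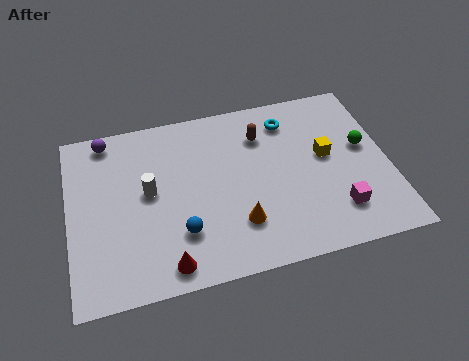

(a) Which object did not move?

the white cylinder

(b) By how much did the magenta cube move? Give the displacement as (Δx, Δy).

(0.0, 1.0)

The magenta cube was at about (10.2, 0.9) and moved to about (10.2, 1.9).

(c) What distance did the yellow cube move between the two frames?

1.0

From (9.5, 5.5) to (10.0, 4.6), the yellow cube covered √(0.5² + 0.9²) ≈ 1.0 units.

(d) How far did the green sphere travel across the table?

2.5

From (9.6, 3.0) to (11.5, 4.7), the green sphere covered √(1.9² + 1.7²) ≈ 2.5 units.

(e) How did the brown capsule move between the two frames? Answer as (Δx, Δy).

(1.4, 2.1)

The brown capsule started near (6.2, 4.1) and ended near (7.6, 6.2).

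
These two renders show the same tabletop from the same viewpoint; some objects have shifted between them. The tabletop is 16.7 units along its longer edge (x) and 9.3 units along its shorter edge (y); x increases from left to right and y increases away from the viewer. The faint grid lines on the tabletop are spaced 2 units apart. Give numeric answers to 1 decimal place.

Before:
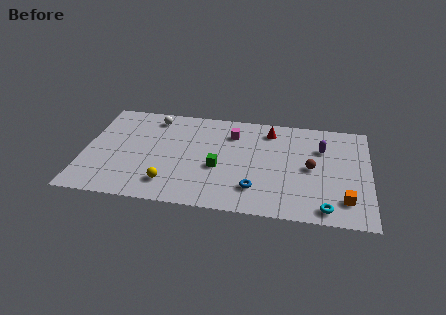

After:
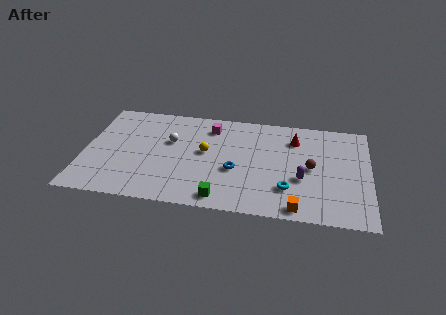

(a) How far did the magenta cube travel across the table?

1.4

From (8.6, 7.1) to (7.3, 7.5), the magenta cube covered √(1.3² + 0.4²) ≈ 1.4 units.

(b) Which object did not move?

the brown sphere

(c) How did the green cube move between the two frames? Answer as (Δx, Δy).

(0.3, -2.7)

The green cube started near (7.9, 3.8) and ended near (8.2, 1.1).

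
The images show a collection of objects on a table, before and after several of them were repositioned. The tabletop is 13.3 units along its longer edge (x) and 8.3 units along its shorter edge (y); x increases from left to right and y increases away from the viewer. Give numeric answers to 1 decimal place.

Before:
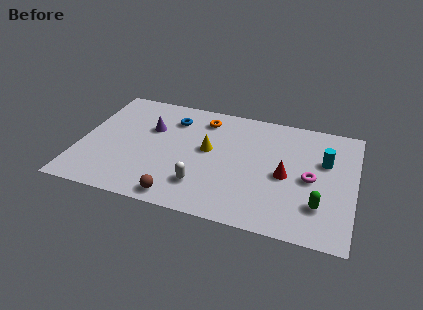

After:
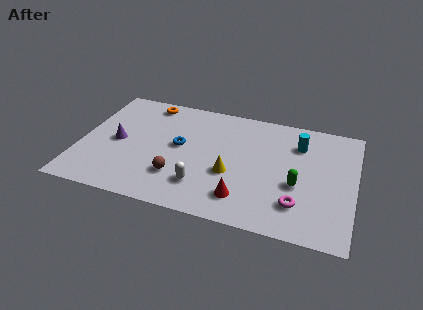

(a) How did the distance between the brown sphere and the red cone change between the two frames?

-2.4

They were about 5.7 units apart before and 3.3 after — 2.4 units closer together.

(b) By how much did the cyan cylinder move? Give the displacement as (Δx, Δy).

(-1.3, 0.9)

From the two frames, the cyan cylinder sits at roughly (11.8, 5.3) before and (10.5, 6.2) after.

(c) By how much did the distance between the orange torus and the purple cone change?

+0.6

Before: roughly 2.9 units apart; after: 3.5. That's 0.6 units further apart.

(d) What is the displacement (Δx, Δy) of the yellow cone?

(1.2, -1.4)

The yellow cone started near (6.2, 4.6) and ended near (7.4, 3.2).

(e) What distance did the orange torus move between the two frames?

2.8

The orange torus moved from about (5.8, 6.8) to (3.0, 7.3), a distance of √(2.8² + 0.5²) ≈ 2.8.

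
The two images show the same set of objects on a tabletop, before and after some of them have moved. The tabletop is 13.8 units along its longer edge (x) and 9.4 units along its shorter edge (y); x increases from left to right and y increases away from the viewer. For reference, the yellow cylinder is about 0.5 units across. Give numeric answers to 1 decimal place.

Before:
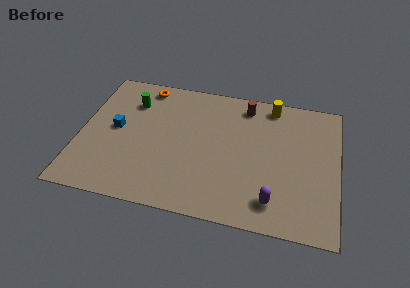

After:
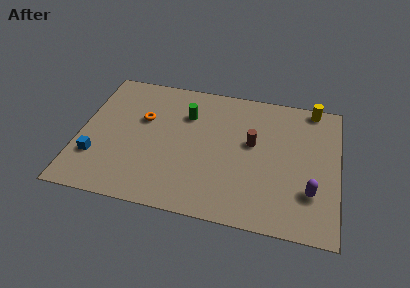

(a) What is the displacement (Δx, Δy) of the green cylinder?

(3.0, -0.3)

The green cylinder was at about (2.6, 7.0) and moved to about (5.6, 6.7).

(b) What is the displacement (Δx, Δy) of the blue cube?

(-0.9, -2.2)

The blue cube was at about (1.9, 4.9) and moved to about (1.0, 2.7).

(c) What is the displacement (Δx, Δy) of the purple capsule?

(1.9, 1.0)

The purple capsule started near (10.5, 1.7) and ended near (12.4, 2.7).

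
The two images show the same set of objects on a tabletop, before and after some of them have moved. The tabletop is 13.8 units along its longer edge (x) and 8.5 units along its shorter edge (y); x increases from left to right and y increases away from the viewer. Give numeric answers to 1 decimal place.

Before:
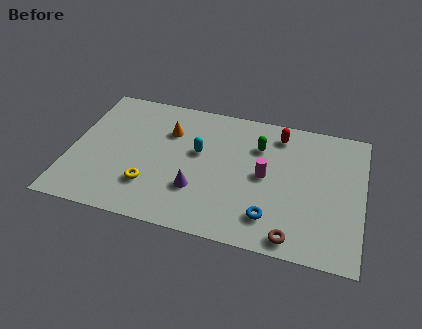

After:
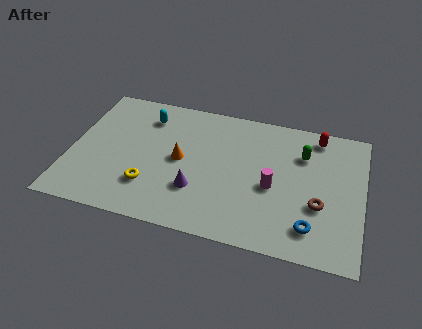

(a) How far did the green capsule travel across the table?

2.1

The green capsule moved from about (8.8, 6.1) to (10.9, 6.1), a distance of √(2.1² + 0.0²) ≈ 2.1.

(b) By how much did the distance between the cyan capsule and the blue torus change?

+4.7

The distance was about 4.8 in the first image and 9.5 in the second, so they moved 4.7 units further apart.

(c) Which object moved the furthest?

the cyan capsule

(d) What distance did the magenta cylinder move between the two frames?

0.7

From (9.2, 4.3) to (9.6, 3.7), the magenta cylinder covered √(0.4² + 0.6²) ≈ 0.7 units.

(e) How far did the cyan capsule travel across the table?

3.1

From (6.0, 5.0) to (3.4, 6.7), the cyan capsule covered √(2.6² + 1.7²) ≈ 3.1 units.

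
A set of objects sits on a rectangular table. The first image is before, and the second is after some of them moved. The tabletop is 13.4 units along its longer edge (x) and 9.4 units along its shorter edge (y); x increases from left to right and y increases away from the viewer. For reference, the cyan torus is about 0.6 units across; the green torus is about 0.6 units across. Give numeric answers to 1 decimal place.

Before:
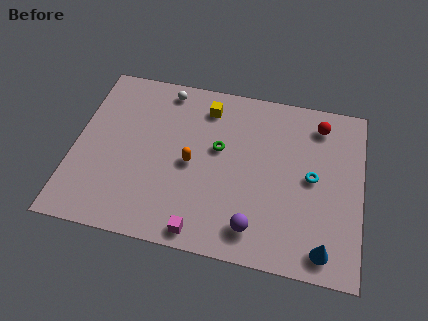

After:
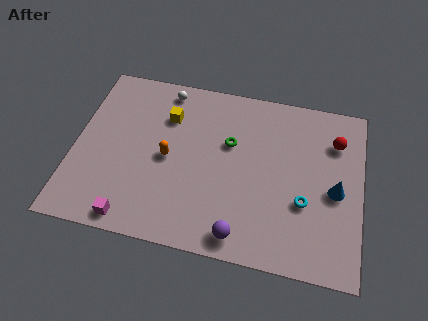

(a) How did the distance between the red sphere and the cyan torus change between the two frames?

+0.8

They were about 3.0 units apart before and 3.8 after — 0.8 units further apart.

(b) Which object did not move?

the white sphere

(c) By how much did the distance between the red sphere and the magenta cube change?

+2.4

The distance was about 8.6 in the first image and 11.0 in the second, so they moved 2.4 units further apart.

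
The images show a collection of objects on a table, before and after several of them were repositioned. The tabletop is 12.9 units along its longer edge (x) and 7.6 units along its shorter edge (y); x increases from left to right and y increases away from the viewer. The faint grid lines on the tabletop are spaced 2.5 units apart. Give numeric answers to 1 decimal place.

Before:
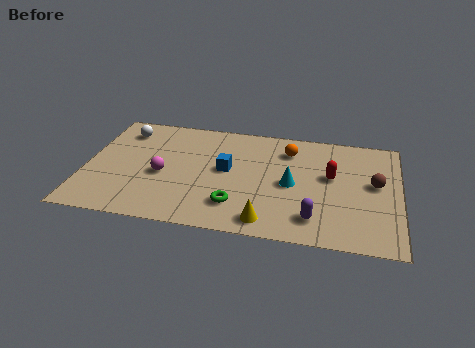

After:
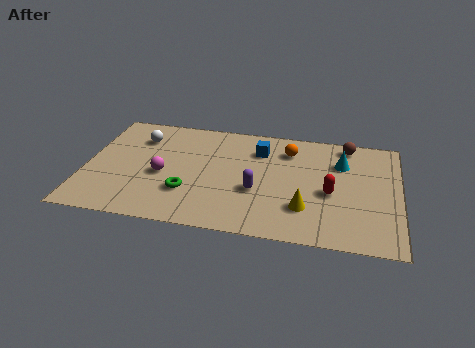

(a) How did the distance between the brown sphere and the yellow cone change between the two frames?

-0.5

They were about 5.4 units apart before and 4.9 after — 0.5 units closer together.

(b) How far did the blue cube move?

2.1

From (5.8, 4.1) to (7.1, 5.7), the blue cube covered √(1.3² + 1.6²) ≈ 2.1 units.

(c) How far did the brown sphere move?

2.8

From (11.9, 4.2) to (10.7, 6.7), the brown sphere covered √(1.2² + 2.5²) ≈ 2.8 units.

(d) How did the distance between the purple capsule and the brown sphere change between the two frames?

+1.6

They were about 3.6 units apart before and 5.2 after — 1.6 units further apart.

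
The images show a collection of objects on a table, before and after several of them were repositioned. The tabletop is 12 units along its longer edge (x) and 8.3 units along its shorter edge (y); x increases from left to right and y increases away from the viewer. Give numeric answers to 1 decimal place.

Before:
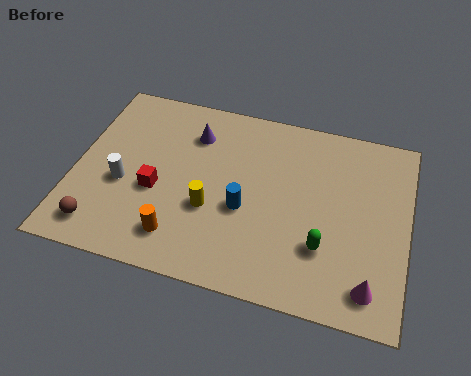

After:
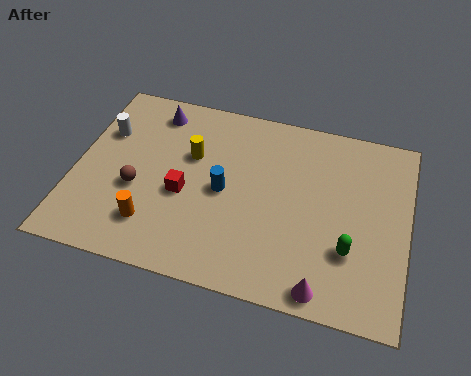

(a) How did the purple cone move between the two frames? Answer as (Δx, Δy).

(-1.5, 0.7)

From the two frames, the purple cone sits at roughly (4.1, 6.3) before and (2.6, 7.0) after.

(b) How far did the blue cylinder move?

1.0

The blue cylinder moved from about (6.2, 3.4) to (5.4, 4.0), a distance of √(0.8² + 0.6²) ≈ 1.0.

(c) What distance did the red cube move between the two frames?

1.0

The red cube was near (3.0, 3.4) before and (4.0, 3.5) after, so it travelled √(1.0² + 0.1²) ≈ 1.0 units.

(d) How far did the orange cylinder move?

1.0

The orange cylinder was near (4.0, 1.6) before and (3.0, 1.9) after, so it travelled √(1.0² + 0.3²) ≈ 1.0 units.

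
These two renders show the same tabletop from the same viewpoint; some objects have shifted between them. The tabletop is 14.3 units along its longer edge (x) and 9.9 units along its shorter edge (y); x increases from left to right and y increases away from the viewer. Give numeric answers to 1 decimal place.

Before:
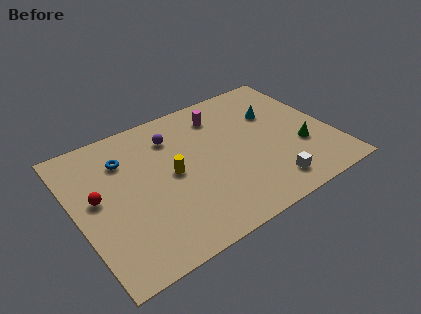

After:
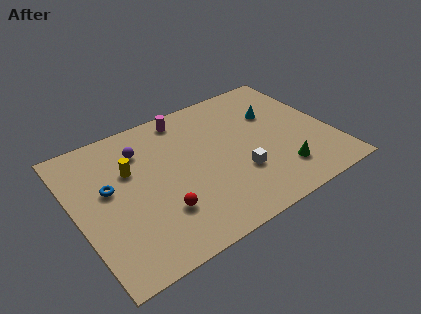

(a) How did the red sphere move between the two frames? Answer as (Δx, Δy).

(3.1, -2.6)

From the two frames, the red sphere sits at roughly (1.2, 5.4) before and (4.3, 2.8) after.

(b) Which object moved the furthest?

the red sphere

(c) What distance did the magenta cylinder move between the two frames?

2.1

From (8.6, 7.9) to (6.7, 8.7), the magenta cylinder covered √(1.9² + 0.8²) ≈ 2.1 units.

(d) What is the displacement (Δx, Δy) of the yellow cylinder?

(-2.1, 1.4)

From the two frames, the yellow cylinder sits at roughly (5.3, 5.0) before and (3.2, 6.4) after.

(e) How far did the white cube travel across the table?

2.1

The white cube was near (10.2, 1.6) before and (8.8, 3.2) after, so it travelled √(1.4² + 1.6²) ≈ 2.1 units.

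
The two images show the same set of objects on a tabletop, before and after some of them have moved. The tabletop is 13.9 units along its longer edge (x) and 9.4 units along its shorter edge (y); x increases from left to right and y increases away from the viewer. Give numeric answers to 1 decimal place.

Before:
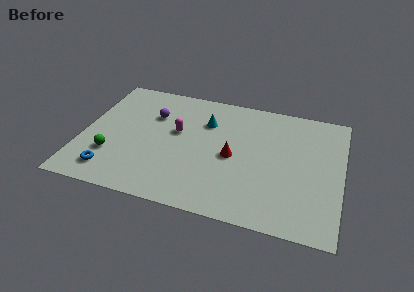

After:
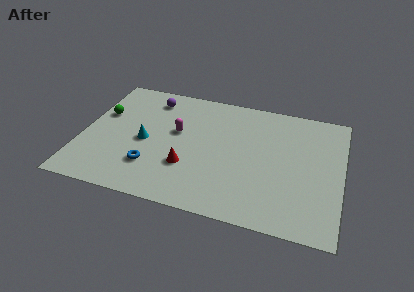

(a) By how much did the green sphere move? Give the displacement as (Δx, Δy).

(-0.8, 3.1)

From the two frames, the green sphere sits at roughly (1.7, 2.8) before and (0.9, 5.9) after.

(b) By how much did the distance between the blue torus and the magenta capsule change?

-1.8

Before: roughly 5.0 units apart; after: 3.2. That's 1.8 units closer together.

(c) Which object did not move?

the magenta capsule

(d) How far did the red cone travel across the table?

2.7

From (8.1, 4.4) to (5.8, 3.0), the red cone covered √(2.3² + 1.4²) ≈ 2.7 units.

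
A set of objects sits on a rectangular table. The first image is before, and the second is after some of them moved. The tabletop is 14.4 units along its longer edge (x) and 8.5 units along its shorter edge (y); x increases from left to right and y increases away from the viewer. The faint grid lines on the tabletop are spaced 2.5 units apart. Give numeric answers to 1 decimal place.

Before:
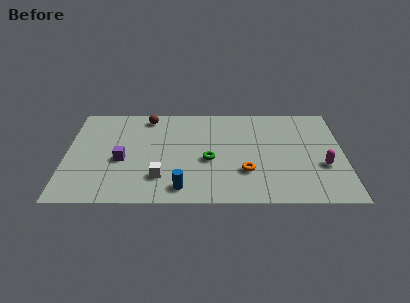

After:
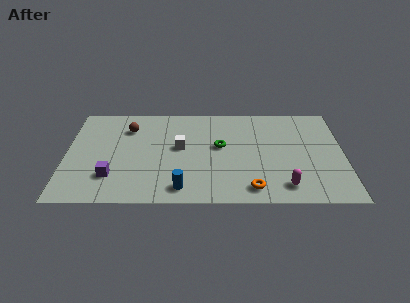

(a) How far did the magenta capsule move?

2.6

The magenta capsule was near (13.3, 3.1) before and (11.3, 1.4) after, so it travelled √(2.0² + 1.7²) ≈ 2.6 units.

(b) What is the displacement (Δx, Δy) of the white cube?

(1.0, 2.6)

The white cube was at about (4.9, 2.1) and moved to about (5.9, 4.7).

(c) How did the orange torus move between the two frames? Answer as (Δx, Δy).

(0.3, -1.4)

From the two frames, the orange torus sits at roughly (9.3, 2.6) before and (9.6, 1.2) after.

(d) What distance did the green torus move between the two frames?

1.3

The green torus was near (7.4, 3.6) before and (8.0, 4.8) after, so it travelled √(0.6² + 1.2²) ≈ 1.3 units.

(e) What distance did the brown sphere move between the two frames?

1.4

The brown sphere was near (4.2, 7.4) before and (3.2, 6.4) after, so it travelled √(1.0² + 1.0²) ≈ 1.4 units.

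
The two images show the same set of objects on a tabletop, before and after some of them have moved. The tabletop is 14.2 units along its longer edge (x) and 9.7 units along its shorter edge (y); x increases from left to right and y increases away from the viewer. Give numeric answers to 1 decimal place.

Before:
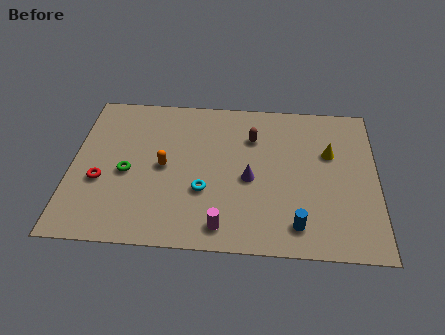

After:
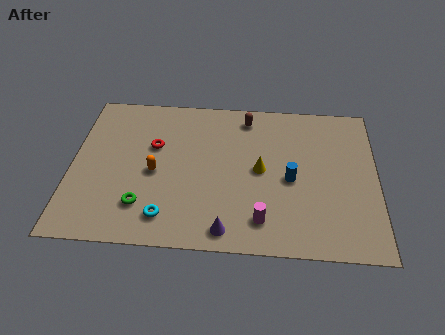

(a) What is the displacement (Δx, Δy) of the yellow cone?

(-3.2, -1.3)

The yellow cone was at about (12.0, 6.2) and moved to about (8.8, 4.9).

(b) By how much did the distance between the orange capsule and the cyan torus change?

+0.4

Before: roughly 2.4 units apart; after: 2.8. That's 0.4 units further apart.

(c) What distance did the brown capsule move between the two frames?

1.3

From (8.4, 7.0) to (8.1, 8.3), the brown capsule covered √(0.3² + 1.3²) ≈ 1.3 units.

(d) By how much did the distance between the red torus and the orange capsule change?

-1.4

They were about 3.1 units apart before and 1.7 after — 1.4 units closer together.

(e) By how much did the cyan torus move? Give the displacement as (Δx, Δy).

(-1.7, -1.7)

From the two frames, the cyan torus sits at roughly (6.2, 3.4) before and (4.5, 1.7) after.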